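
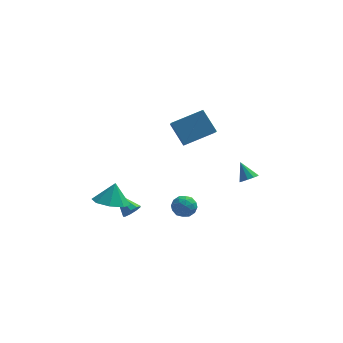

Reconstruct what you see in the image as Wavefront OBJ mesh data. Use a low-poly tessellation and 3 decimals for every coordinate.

v 0.194 -2.209 3.905
v 1.726 -1.713 4.508
v 0.15 -0.93 2.962
v 1.683 -0.434 3.565
v 0.837 -2.946 2.875
v 2.37 -2.45 3.478
v 0.794 -1.667 1.932
v 2.326 -1.171 2.535
v 0.195 -3.15 -1.375
v 0.588 -2.79 -0.965
v 1.072 -3.47 -1.935
v 1.465 -3.11 -1.525
v 1.154 -3.66 -1.295
v 0.611 -3.462 -0.949
v 1.049 -2.798 -1.951
v 0.506 -2.6 -1.605
v 1.116 -2.572 -1.321
v 1.18 -3.105 -0.915
v 0.48 -3.155 -1.985
v 0.544 -3.688 -1.579
v 0.314 -2.942 -1.121
v 1.346 -3.318 -1.779
v 1.163 -3.641 -1.644
v 1.394 -3.429 -1.403
v 0.328 -3.337 -1.111
v 0.559 -3.126 -0.87
v 0.892 -3.637 -1.064
v 1.101 -3.134 -2.03
v 1.332 -2.923 -1.789
v 0.266 -2.831 -1.497
v 0.497 -2.619 -1.256
v 0.768 -2.623 -1.836
v 0.855 -2.602 -1.089
v 1.371 -2.79 -1.418
v 1.126 -2.607 -1.669
v 0.808 -2.491 -1.465
v 0.894 -2.915 -0.85
v 1.409 -3.103 -1.179
v 1.226 -3.427 -1.044
v 0.907 -3.311 -0.841
v 1.204 -2.787 -1.06
v 0.251 -3.157 -1.721
v 0.766 -3.345 -2.05
v 0.753 -2.949 -2.059
v 0.434 -2.833 -1.856
v 0.289 -3.47 -1.482
v 0.805 -3.658 -1.811
v 0.852 -3.769 -1.435
v 0.534 -3.653 -1.231
v 0.456 -3.473 -1.84
v -1.687 -2.876 -2.02
v -1.28 -2.763 -1.699
v -2.533 -2.044 -1.24
v -1.295 -2.523 -1.971
v -1.493 -2.449 -2.265
v -1.782 -2.575 -2.445
v -2.026 -2.841 -2.425
v -2.112 -3.125 -2.216
v -1.999 -3.292 -1.915
v -1.74 -3.264 -1.663
v -1.456 -3.056 -1.577
v 3.993 -1.772 -0.418
v 4.334 -1.402 -0.496
v 3.567 -1.208 0.398
v 4.081 -1.339 -0.672
v 3.793 -1.442 -0.751
v 3.582 -1.671 -0.703
v 3.528 -1.939 -0.546
v 3.651 -2.143 -0.34
v 3.905 -2.206 -0.164
v 4.193 -2.103 -0.085
v 4.404 -1.874 -0.134
v 4.458 -1.606 -0.291
v -2.657 -3.875 -0.582
v -1.735 -3.98 -0.728
v -2.443 -3.465 0.482
v -1.974 -3.332 -0.93
v -2.613 -3.003 -0.928
v -3.279 -3.184 -0.723
v -3.58 -3.771 -0.436
v -3.341 -4.419 -0.234
v -2.702 -4.748 -0.236
v -2.036 -4.567 -0.44
f 2 4 1
f 5 2 1
f 1 4 3
f 3 5 1
f 2 8 4
f 6 2 5
f 6 8 2
f 4 8 3
f 7 5 3
f 3 8 7
f 7 6 5
f 8 6 7
f 9 46 25
f 46 20 49
f 25 49 14
f 46 49 25
f 9 25 21
f 25 14 26
f 21 26 10
f 25 26 21
f 9 21 30
f 21 10 31
f 30 31 16
f 21 31 30
f 9 30 42
f 30 16 45
f 42 45 19
f 30 45 42
f 9 42 46
f 42 19 50
f 46 50 20
f 42 50 46
f 10 26 37
f 26 14 40
f 37 40 18
f 26 40 37
f 14 49 27
f 49 20 48
f 27 48 13
f 49 48 27
f 20 50 47
f 50 19 43
f 47 43 11
f 50 43 47
f 19 45 44
f 45 16 32
f 44 32 15
f 45 32 44
f 16 31 36
f 31 10 33
f 36 33 17
f 31 33 36
f 12 38 24
f 38 18 39
f 24 39 13
f 38 39 24
f 12 24 22
f 24 13 23
f 22 23 11
f 24 23 22
f 12 22 29
f 22 11 28
f 29 28 15
f 22 28 29
f 12 29 34
f 29 15 35
f 34 35 17
f 29 35 34
f 12 34 38
f 34 17 41
f 38 41 18
f 34 41 38
f 13 39 27
f 39 18 40
f 27 40 14
f 39 40 27
f 11 23 47
f 23 13 48
f 47 48 20
f 23 48 47
f 15 28 44
f 28 11 43
f 44 43 19
f 28 43 44
f 17 35 36
f 35 15 32
f 36 32 16
f 35 32 36
f 18 41 37
f 41 17 33
f 37 33 10
f 41 33 37
f 52 51 54
f 52 54 53
f 54 51 55
f 54 55 53
f 55 51 56
f 55 56 53
f 56 51 57
f 56 57 53
f 57 51 58
f 57 58 53
f 58 51 59
f 58 59 53
f 59 51 60
f 59 60 53
f 60 51 61
f 60 61 53
f 61 51 52
f 61 52 53
f 63 62 65
f 63 65 64
f 65 62 66
f 65 66 64
f 66 62 67
f 66 67 64
f 67 62 68
f 67 68 64
f 68 62 69
f 68 69 64
f 69 62 70
f 69 70 64
f 70 62 71
f 70 71 64
f 71 62 72
f 71 72 64
f 72 62 73
f 72 73 64
f 73 62 63
f 73 63 64
f 75 74 77
f 75 77 76
f 77 74 78
f 77 78 76
f 78 74 79
f 78 79 76
f 79 74 80
f 79 80 76
f 80 74 81
f 80 81 76
f 81 74 82
f 81 82 76
f 82 74 83
f 82 83 76
f 83 74 75
f 83 75 76



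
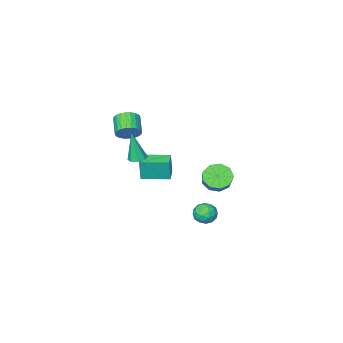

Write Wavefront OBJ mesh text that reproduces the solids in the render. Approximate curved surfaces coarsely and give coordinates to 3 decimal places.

v 1.208 3.562 -0.997
v 1.872 3.734 -1.548
v 2.356 4.471 -0.734
v 1.692 4.298 -0.183
v 1.424 4.126 -1.636
v 1.908 4.863 -0.822
v 0.875 4.255 -1.425
v 1.359 4.991 -0.611
v 0.481 4.058 -1.014
v 0.966 4.795 -0.2
v 0.428 3.63 -0.595
v 0.913 4.366 0.22
v 0.739 3.17 -0.363
v 1.224 3.906 0.451
v 1.27 2.893 -0.429
v 1.755 3.629 0.385
v 1.771 2.929 -0.76
v 2.256 3.665 0.054
v 2.009 3.261 -1.202
v 2.494 3.998 -0.388
v -0.38 -3.097 -4.321
v -0.283 -3.094 -2.865
v 0.295 -2.307 -4.368
v 0.392 -2.304 -2.911
v 0.968 -4.256 -4.409
v 1.065 -4.253 -2.952
v 1.643 -3.466 -4.455
v 1.74 -3.463 -2.999
v 3.075 -1.604 -1.209
v 3.645 -1.453 -1.23
v 3.245 -1.976 0.789
v 3.376 -1.101 -1.141
v 2.93 -1.044 -1.093
v 2.57 -1.315 -1.112
v 2.505 -1.755 -1.189
v 2.773 -2.107 -1.277
v 3.219 -2.164 -1.326
v 3.58 -1.893 -1.306
v 2.694 -3.122 0.014
v 2.992 -2.844 0.691
v 2.445 -3.84 1.342
v 2.146 -4.118 0.666
v 2.72 -2.7 0.682
v 2.172 -3.696 1.333
v 2.443 -2.62 0.571
v 1.896 -3.616 1.222
v 2.205 -2.617 0.375
v 1.657 -3.613 1.027
v 2.041 -2.691 0.125
v 1.493 -3.687 0.776
v 1.977 -2.83 -0.143
v 1.429 -3.826 0.509
v 2.021 -3.014 -0.386
v 1.474 -4.01 0.265
v 2.168 -3.214 -0.568
v 1.621 -4.21 0.083
v 2.395 -3.4 -0.662
v 1.848 -4.396 -0.011
v 2.668 -3.544 -0.653
v 2.12 -4.54 -0.002
v 2.944 -3.624 -0.542
v 2.397 -4.62 0.109
v 3.183 -3.627 -0.347
v 2.635 -4.623 0.305
v 3.347 -3.553 -0.096
v 2.799 -4.549 0.555
v 3.411 -3.414 0.171
v 2.863 -4.41 0.823
v 3.366 -3.23 0.415
v 2.819 -4.226 1.066
v 3.219 -3.03 0.597
v 2.672 -4.026 1.248
v 2.147 4.457 -3.708
v 2.547 4.637 -3.092
v 2.053 3.303 -3.308
v 2.453 3.483 -2.692
v 1.753 3.758 -2.782
v 1.812 4.471 -3.029
v 2.788 3.469 -3.371
v 2.847 4.182 -3.618
v 2.944 4.027 -2.883
v 2.304 4.205 -2.52
v 2.296 3.735 -3.88
v 1.656 3.913 -3.517
v 2.355 4.648 -3.435
v 2.245 3.292 -2.965
v 1.833 3.453 -3.018
v 2.069 3.559 -2.656
v 1.923 4.55 -3.398
v 2.158 4.657 -3.036
v 1.692 4.14 -2.854
v 2.442 3.283 -3.364
v 2.677 3.39 -3.002
v 2.531 4.381 -3.744
v 2.767 4.487 -3.382
v 2.908 3.8 -3.546
v 2.824 4.396 -2.95
v 2.769 3.718 -2.715
v 2.966 3.709 -3.114
v 3 4.128 -3.259
v 2.448 4.501 -2.737
v 2.393 3.822 -2.501
v 1.981 3.984 -2.554
v 2.016 4.403 -2.7
v 2.681 4.142 -2.614
v 2.207 4.118 -3.899
v 2.152 3.439 -3.663
v 2.584 3.537 -3.7
v 2.619 3.956 -3.846
v 1.831 4.222 -3.685
v 1.776 3.544 -3.45
v 1.6 3.812 -3.141
v 1.634 4.231 -3.286
v 1.919 3.798 -3.786
f 2 1 5
f 2 5 3
f 3 5 6
f 3 6 4
f 5 1 7
f 5 7 6
f 6 7 8
f 6 8 4
f 7 1 9
f 7 9 8
f 8 9 10
f 8 10 4
f 9 1 11
f 9 11 10
f 10 11 12
f 10 12 4
f 11 1 13
f 11 13 12
f 12 13 14
f 12 14 4
f 13 1 15
f 13 15 14
f 14 15 16
f 14 16 4
f 15 1 17
f 15 17 16
f 16 17 18
f 16 18 4
f 17 1 19
f 17 19 18
f 18 19 20
f 18 20 4
f 19 1 2
f 19 2 20
f 20 2 3
f 20 3 4
f 22 24 21
f 25 22 21
f 21 24 23
f 23 25 21
f 22 28 24
f 26 22 25
f 26 28 22
f 24 28 23
f 27 25 23
f 23 28 27
f 27 26 25
f 28 26 27
f 30 29 32
f 30 32 31
f 32 29 33
f 32 33 31
f 33 29 34
f 33 34 31
f 34 29 35
f 34 35 31
f 35 29 36
f 35 36 31
f 36 29 37
f 36 37 31
f 37 29 38
f 37 38 31
f 38 29 30
f 38 30 31
f 40 39 43
f 40 43 41
f 41 43 44
f 41 44 42
f 43 39 45
f 43 45 44
f 44 45 46
f 44 46 42
f 45 39 47
f 45 47 46
f 46 47 48
f 46 48 42
f 47 39 49
f 47 49 48
f 48 49 50
f 48 50 42
f 49 39 51
f 49 51 50
f 50 51 52
f 50 52 42
f 51 39 53
f 51 53 52
f 52 53 54
f 52 54 42
f 53 39 55
f 53 55 54
f 54 55 56
f 54 56 42
f 55 39 57
f 55 57 56
f 56 57 58
f 56 58 42
f 57 39 59
f 57 59 58
f 58 59 60
f 58 60 42
f 59 39 61
f 59 61 60
f 60 61 62
f 60 62 42
f 61 39 63
f 61 63 62
f 62 63 64
f 62 64 42
f 63 39 65
f 63 65 64
f 64 65 66
f 64 66 42
f 65 39 67
f 65 67 66
f 66 67 68
f 66 68 42
f 67 39 69
f 67 69 68
f 68 69 70
f 68 70 42
f 69 39 71
f 69 71 70
f 70 71 72
f 70 72 42
f 71 39 40
f 71 40 72
f 72 40 41
f 72 41 42
f 73 110 89
f 110 84 113
f 89 113 78
f 110 113 89
f 73 89 85
f 89 78 90
f 85 90 74
f 89 90 85
f 73 85 94
f 85 74 95
f 94 95 80
f 85 95 94
f 73 94 106
f 94 80 109
f 106 109 83
f 94 109 106
f 73 106 110
f 106 83 114
f 110 114 84
f 106 114 110
f 74 90 101
f 90 78 104
f 101 104 82
f 90 104 101
f 78 113 91
f 113 84 112
f 91 112 77
f 113 112 91
f 84 114 111
f 114 83 107
f 111 107 75
f 114 107 111
f 83 109 108
f 109 80 96
f 108 96 79
f 109 96 108
f 80 95 100
f 95 74 97
f 100 97 81
f 95 97 100
f 76 102 88
f 102 82 103
f 88 103 77
f 102 103 88
f 76 88 86
f 88 77 87
f 86 87 75
f 88 87 86
f 76 86 93
f 86 75 92
f 93 92 79
f 86 92 93
f 76 93 98
f 93 79 99
f 98 99 81
f 93 99 98
f 76 98 102
f 98 81 105
f 102 105 82
f 98 105 102
f 77 103 91
f 103 82 104
f 91 104 78
f 103 104 91
f 75 87 111
f 87 77 112
f 111 112 84
f 87 112 111
f 79 92 108
f 92 75 107
f 108 107 83
f 92 107 108
f 81 99 100
f 99 79 96
f 100 96 80
f 99 96 100
f 82 105 101
f 105 81 97
f 101 97 74
f 105 97 101



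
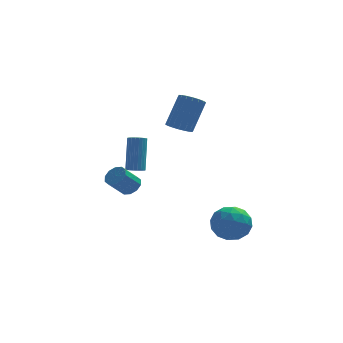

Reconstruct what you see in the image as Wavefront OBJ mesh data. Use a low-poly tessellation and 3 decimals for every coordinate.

v -0.312 0.812 1.63
v 0.397 0.829 1.306
v 1.161 1.785 3.025
v 0.452 1.768 3.35
v 0.257 1.129 1.201
v 1.021 2.085 2.921
v 0.005 1.367 1.182
v 0.768 2.322 2.901
v -0.311 1.494 1.251
v 0.453 2.449 2.97
v -0.626 1.486 1.396
v 0.137 2.442 3.115
v -0.88 1.345 1.586
v -0.116 2.301 3.306
v -1.021 1.099 1.786
v -0.257 2.054 3.505
v -1.021 0.795 1.955
v -0.257 1.751 3.674
v -0.881 0.495 2.059
v -0.117 1.451 3.779
v -0.628 0.258 2.079
v 0.135 1.213 3.798
v -0.313 0.131 2.01
v 0.451 1.086 3.729
v 0.003 0.138 1.865
v 0.766 1.094 3.584
v 0.256 0.279 1.674
v 1.02 1.235 3.394
v 0.397 0.526 1.475
v 1.161 1.481 3.194
v -3.022 -2.056 -1.219
v -2.672 -1.707 -0.753
v -3.467 -2.215 0.226
v -3.818 -2.564 -0.241
v -2.989 -1.465 -0.885
v -3.784 -1.973 0.094
v -3.319 -1.448 -1.145
v -4.114 -1.957 -0.166
v -3.535 -1.664 -1.433
v -4.331 -2.173 -0.454
v -3.556 -2.029 -1.64
v -4.352 -2.538 -0.661
v -3.373 -2.405 -1.686
v -4.168 -2.913 -0.707
v -3.056 -2.647 -1.554
v -3.851 -3.155 -0.575
v -2.726 -2.663 -1.294
v -3.521 -3.172 -0.315
v -2.509 -2.447 -1.006
v -3.305 -2.956 -0.027
v -2.488 -2.082 -0.799
v -3.284 -2.591 0.18
v 2.412 -2.073 -2.956
v 2.998 -1.981 -3.973
v 1.282 -3.399 -3.727
v 1.868 -3.307 -4.744
v 2.394 -3.78 -3.803
v 3.092 -2.96 -3.326
v 1.188 -2.42 -4.374
v 1.886 -1.6 -3.897
v 2.241 -2.195 -4.849
v 2.987 -3.035 -4.497
v 1.293 -2.345 -3.203
v 2.039 -3.185 -2.851
v 2.804 -1.911 -3.396
v 1.476 -3.469 -4.304
v 1.785 -3.748 -3.75
v 2.129 -3.693 -4.348
v 2.86 -2.486 -3.016
v 3.204 -2.432 -3.614
v 2.849 -3.489 -3.515
v 1.076 -2.948 -4.086
v 1.42 -2.894 -4.684
v 2.151 -1.687 -3.352
v 2.495 -1.632 -3.95
v 1.431 -1.891 -4.185
v 2.704 -1.982 -4.51
v 2.039 -2.761 -4.963
v 1.64 -2.24 -4.745
v 2.05 -1.758 -4.465
v 3.142 -2.476 -4.302
v 2.478 -3.255 -4.756
v 2.787 -3.534 -4.203
v 3.197 -3.052 -3.922
v 2.697 -2.602 -4.818
v 1.802 -2.125 -2.944
v 1.138 -2.904 -3.398
v 1.083 -2.328 -3.778
v 1.493 -1.846 -3.497
v 2.241 -2.619 -2.737
v 1.576 -3.398 -3.19
v 2.23 -3.622 -3.235
v 2.64 -3.14 -2.955
v 1.583 -2.778 -2.882
v -2.699 -0.631 -0.751
v -2.184 -0.754 -0.727
v -2.026 0.268 1.135
v -2.541 0.391 1.111
v -2.177 -0.573 -0.827
v -2.02 0.449 1.035
v -2.251 -0.401 -0.915
v -2.093 0.621 0.947
v -2.392 -0.264 -0.979
v -2.234 0.758 0.884
v -2.58 -0.182 -1.007
v -2.423 0.839 0.855
v -2.786 -0.17 -0.997
v -2.629 0.852 0.865
v -2.979 -0.227 -0.949
v -2.822 0.795 0.913
v -3.129 -0.346 -0.871
v -2.972 0.676 0.991
v -3.214 -0.508 -0.775
v -3.056 0.514 1.087
v -3.22 -0.689 -0.675
v -3.063 0.333 1.187
v -3.147 -0.861 -0.587
v -2.989 0.161 1.275
v -3.006 -0.998 -0.524
v -2.848 0.024 1.339
v -2.817 -1.079 -0.495
v -2.66 -0.058 1.367
v -2.611 -1.092 -0.505
v -2.454 -0.07 1.357
v -2.418 -1.035 -0.553
v -2.261 -0.013 1.309
v -2.268 -0.916 -0.631
v -2.111 0.106 1.231
f 2 1 5
f 2 5 3
f 3 5 6
f 3 6 4
f 5 1 7
f 5 7 6
f 6 7 8
f 6 8 4
f 7 1 9
f 7 9 8
f 8 9 10
f 8 10 4
f 9 1 11
f 9 11 10
f 10 11 12
f 10 12 4
f 11 1 13
f 11 13 12
f 12 13 14
f 12 14 4
f 13 1 15
f 13 15 14
f 14 15 16
f 14 16 4
f 15 1 17
f 15 17 16
f 16 17 18
f 16 18 4
f 17 1 19
f 17 19 18
f 18 19 20
f 18 20 4
f 19 1 21
f 19 21 20
f 20 21 22
f 20 22 4
f 21 1 23
f 21 23 22
f 22 23 24
f 22 24 4
f 23 1 25
f 23 25 24
f 24 25 26
f 24 26 4
f 25 1 27
f 25 27 26
f 26 27 28
f 26 28 4
f 27 1 29
f 27 29 28
f 28 29 30
f 28 30 4
f 29 1 2
f 29 2 30
f 30 2 3
f 30 3 4
f 32 31 35
f 32 35 33
f 33 35 36
f 33 36 34
f 35 31 37
f 35 37 36
f 36 37 38
f 36 38 34
f 37 31 39
f 37 39 38
f 38 39 40
f 38 40 34
f 39 31 41
f 39 41 40
f 40 41 42
f 40 42 34
f 41 31 43
f 41 43 42
f 42 43 44
f 42 44 34
f 43 31 45
f 43 45 44
f 44 45 46
f 44 46 34
f 45 31 47
f 45 47 46
f 46 47 48
f 46 48 34
f 47 31 49
f 47 49 48
f 48 49 50
f 48 50 34
f 49 31 51
f 49 51 50
f 50 51 52
f 50 52 34
f 51 31 32
f 51 32 52
f 52 32 33
f 52 33 34
f 53 90 69
f 90 64 93
f 69 93 58
f 90 93 69
f 53 69 65
f 69 58 70
f 65 70 54
f 69 70 65
f 53 65 74
f 65 54 75
f 74 75 60
f 65 75 74
f 53 74 86
f 74 60 89
f 86 89 63
f 74 89 86
f 53 86 90
f 86 63 94
f 90 94 64
f 86 94 90
f 54 70 81
f 70 58 84
f 81 84 62
f 70 84 81
f 58 93 71
f 93 64 92
f 71 92 57
f 93 92 71
f 64 94 91
f 94 63 87
f 91 87 55
f 94 87 91
f 63 89 88
f 89 60 76
f 88 76 59
f 89 76 88
f 60 75 80
f 75 54 77
f 80 77 61
f 75 77 80
f 56 82 68
f 82 62 83
f 68 83 57
f 82 83 68
f 56 68 66
f 68 57 67
f 66 67 55
f 68 67 66
f 56 66 73
f 66 55 72
f 73 72 59
f 66 72 73
f 56 73 78
f 73 59 79
f 78 79 61
f 73 79 78
f 56 78 82
f 78 61 85
f 82 85 62
f 78 85 82
f 57 83 71
f 83 62 84
f 71 84 58
f 83 84 71
f 55 67 91
f 67 57 92
f 91 92 64
f 67 92 91
f 59 72 88
f 72 55 87
f 88 87 63
f 72 87 88
f 61 79 80
f 79 59 76
f 80 76 60
f 79 76 80
f 62 85 81
f 85 61 77
f 81 77 54
f 85 77 81
f 96 95 99
f 96 99 97
f 97 99 100
f 97 100 98
f 99 95 101
f 99 101 100
f 100 101 102
f 100 102 98
f 101 95 103
f 101 103 102
f 102 103 104
f 102 104 98
f 103 95 105
f 103 105 104
f 104 105 106
f 104 106 98
f 105 95 107
f 105 107 106
f 106 107 108
f 106 108 98
f 107 95 109
f 107 109 108
f 108 109 110
f 108 110 98
f 109 95 111
f 109 111 110
f 110 111 112
f 110 112 98
f 111 95 113
f 111 113 112
f 112 113 114
f 112 114 98
f 113 95 115
f 113 115 114
f 114 115 116
f 114 116 98
f 115 95 117
f 115 117 116
f 116 117 118
f 116 118 98
f 117 95 119
f 117 119 118
f 118 119 120
f 118 120 98
f 119 95 121
f 119 121 120
f 120 121 122
f 120 122 98
f 121 95 123
f 121 123 122
f 122 123 124
f 122 124 98
f 123 95 125
f 123 125 124
f 124 125 126
f 124 126 98
f 125 95 127
f 125 127 126
f 126 127 128
f 126 128 98
f 127 95 96
f 127 96 128
f 128 96 97
f 128 97 98



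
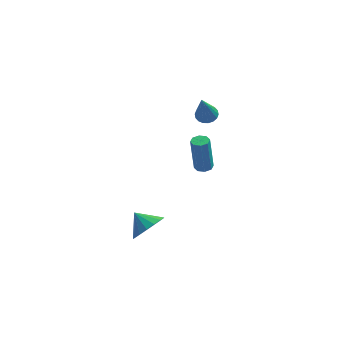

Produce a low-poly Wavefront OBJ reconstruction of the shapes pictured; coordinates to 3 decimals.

v 3.835 1.95 2.82
v 4.395 2.136 2.976
v 3.585 1.19 4.62
v 4.239 2.348 3.044
v 4.004 2.481 3.068
v 3.735 2.509 3.042
v 3.486 2.426 2.972
v 3.306 2.249 2.873
v 3.231 2.013 2.762
v 3.275 1.764 2.664
v 3.431 1.552 2.596
v 3.666 1.419 2.572
v 3.935 1.391 2.598
v 4.184 1.473 2.667
v 4.364 1.651 2.767
v 4.439 1.887 2.877
v 1.045 -1.975 -2.996
v 1.61 -1.138 -3.138
v 0.275 -1.345 -2.344
v 1.297 -1.132 -3.512
v 0.927 -1.32 -3.769
v 0.583 -1.657 -3.848
v 0.345 -2.068 -3.733
v 0.268 -2.457 -3.448
v 0.369 -2.736 -3.06
v 0.624 -2.84 -2.658
v 0.976 -2.747 -2.333
v 1.344 -2.476 -2.16
v 1.643 -2.091 -2.178
v 1.806 -1.679 -2.384
v 1.794 -1.335 -2.73
v 3.723 1.637 -1.222
v 4.035 2.04 -1.22
v 3.829 2.187 0.805
v 3.517 1.783 0.802
v 3.66 2.141 -1.265
v 3.454 2.287 0.759
v 3.323 1.947 -1.285
v 3.117 2.093 0.739
v 3.219 1.57 -1.269
v 3.014 1.717 0.756
v 3.411 1.233 -1.225
v 3.205 1.38 0.8
v 3.786 1.133 -1.179
v 3.58 1.279 0.845
v 4.123 1.327 -1.159
v 3.917 1.473 0.865
v 4.226 1.703 -1.176
v 4.021 1.85 0.849
f 2 1 4
f 2 4 3
f 4 1 5
f 4 5 3
f 5 1 6
f 5 6 3
f 6 1 7
f 6 7 3
f 7 1 8
f 7 8 3
f 8 1 9
f 8 9 3
f 9 1 10
f 9 10 3
f 10 1 11
f 10 11 3
f 11 1 12
f 11 12 3
f 12 1 13
f 12 13 3
f 13 1 14
f 13 14 3
f 14 1 15
f 14 15 3
f 15 1 16
f 15 16 3
f 16 1 2
f 16 2 3
f 18 17 20
f 18 20 19
f 20 17 21
f 20 21 19
f 21 17 22
f 21 22 19
f 22 17 23
f 22 23 19
f 23 17 24
f 23 24 19
f 24 17 25
f 24 25 19
f 25 17 26
f 25 26 19
f 26 17 27
f 26 27 19
f 27 17 28
f 27 28 19
f 28 17 29
f 28 29 19
f 29 17 30
f 29 30 19
f 30 17 31
f 30 31 19
f 31 17 18
f 31 18 19
f 33 32 36
f 33 36 34
f 34 36 37
f 34 37 35
f 36 32 38
f 36 38 37
f 37 38 39
f 37 39 35
f 38 32 40
f 38 40 39
f 39 40 41
f 39 41 35
f 40 32 42
f 40 42 41
f 41 42 43
f 41 43 35
f 42 32 44
f 42 44 43
f 43 44 45
f 43 45 35
f 44 32 46
f 44 46 45
f 45 46 47
f 45 47 35
f 46 32 48
f 46 48 47
f 47 48 49
f 47 49 35
f 48 32 33
f 48 33 49
f 49 33 34
f 49 34 35



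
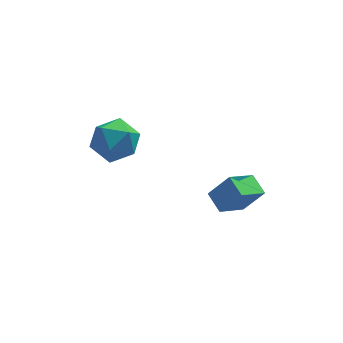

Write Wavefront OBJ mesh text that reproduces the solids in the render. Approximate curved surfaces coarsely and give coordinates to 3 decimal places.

v 1.305 -3.027 -2.89
v 1.006 -2.248 -2.58
v 2.257 -2.404 -3.539
v 1.958 -1.625 -3.228
v 2.042 -3.135 -1.912
v 1.743 -2.356 -1.601
v 2.994 -2.512 -2.56
v 2.695 -1.733 -2.25
v -2.608 0.607 -0.963
v -1.74 0.751 -1.436
v -2.28 -0.971 -0.844
v -1.412 -0.827 -1.317
v -1.544 -0.468 -0.394
v -1.747 0.507 -0.468
v -2.273 -0.727 -1.812
v -2.476 0.248 -1.886
v -1.533 -0.073 -1.961
v -1.082 0.087 -1.084
v -2.938 -0.307 -1.196
v -2.487 -0.147 -0.319
f 2 4 1
f 5 2 1
f 1 4 3
f 3 5 1
f 2 8 4
f 6 2 5
f 6 8 2
f 4 8 3
f 7 5 3
f 3 8 7
f 7 6 5
f 8 6 7
f 9 20 14
f 9 14 10
f 9 10 16
f 9 16 19
f 9 19 20
f 10 14 18
f 14 20 13
f 20 19 11
f 19 16 15
f 16 10 17
f 12 18 13
f 12 13 11
f 12 11 15
f 12 15 17
f 12 17 18
f 13 18 14
f 11 13 20
f 15 11 19
f 17 15 16
f 18 17 10



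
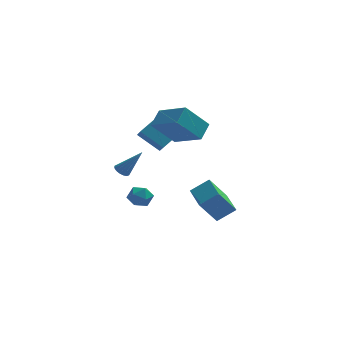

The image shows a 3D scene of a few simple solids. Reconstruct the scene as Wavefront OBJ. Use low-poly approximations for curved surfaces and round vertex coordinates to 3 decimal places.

v 1.416 0.932 4.703
v 1.878 1.871 5.388
v 0.002 2.231 3.876
v 0.464 3.169 4.561
v 2.716 1.391 3.199
v 3.178 2.329 3.884
v 1.302 2.689 2.372
v 1.764 3.628 3.057
v 0.49 3.465 1.302
v 0.67 2.69 1.925
v -0.751 3.986 2.307
v -0.572 3.211 2.93
v 1.212 4.089 1.87
v 1.391 3.314 2.493
v -0.03 4.61 2.875
v 0.15 3.835 3.498
v -1.326 -0.114 -0.466
v -0.885 0.524 -0.529
v -0.295 -0.804 -0.251
v 0.146 -0.166 -0.314
v -0.332 -0.251 0.295
v -0.968 0.176 0.162
v -0.212 -0.456 -0.942
v -0.848 -0.029 -1.075
v -0.196 0.313 -0.823
v -0.27 0.439 -0.059
v -0.91 -0.719 -0.721
v -0.984 -0.593 0.043
v 2.633 1.989 -2.235
v 3.713 2.181 -1.465
v 2.178 3.739 -2.032
v 3.257 3.931 -1.261
v 3.643 2.429 -3.759
v 4.722 2.621 -2.988
v 3.187 4.179 -3.555
v 4.267 4.371 -2.785
v -1.589 1.834 0.595
v -1.197 1.719 0.289
v -0.471 1.666 2.085
v -1.19 1.981 0.313
v -1.289 2.205 0.412
v -1.469 2.329 0.561
v -1.681 2.32 0.719
v -1.867 2.181 0.843
v -1.98 1.949 0.901
v -1.987 1.687 0.877
v -1.888 1.463 0.777
v -1.708 1.339 0.629
v -1.496 1.348 0.471
v -1.31 1.487 0.347
f 2 4 1
f 5 2 1
f 1 4 3
f 3 5 1
f 2 8 4
f 6 2 5
f 6 8 2
f 4 8 3
f 7 5 3
f 3 8 7
f 7 6 5
f 8 6 7
f 10 12 9
f 13 10 9
f 9 12 11
f 11 13 9
f 10 16 12
f 14 10 13
f 14 16 10
f 12 16 11
f 15 13 11
f 11 16 15
f 15 14 13
f 16 14 15
f 17 28 22
f 17 22 18
f 17 18 24
f 17 24 27
f 17 27 28
f 18 22 26
f 22 28 21
f 28 27 19
f 27 24 23
f 24 18 25
f 20 26 21
f 20 21 19
f 20 19 23
f 20 23 25
f 20 25 26
f 21 26 22
f 19 21 28
f 23 19 27
f 25 23 24
f 26 25 18
f 30 32 29
f 33 30 29
f 29 32 31
f 31 33 29
f 30 36 32
f 34 30 33
f 34 36 30
f 32 36 31
f 35 33 31
f 31 36 35
f 35 34 33
f 36 34 35
f 38 37 40
f 38 40 39
f 40 37 41
f 40 41 39
f 41 37 42
f 41 42 39
f 42 37 43
f 42 43 39
f 43 37 44
f 43 44 39
f 44 37 45
f 44 45 39
f 45 37 46
f 45 46 39
f 46 37 47
f 46 47 39
f 47 37 48
f 47 48 39
f 48 37 49
f 48 49 39
f 49 37 50
f 49 50 39
f 50 37 38
f 50 38 39



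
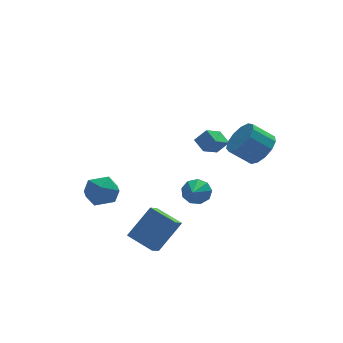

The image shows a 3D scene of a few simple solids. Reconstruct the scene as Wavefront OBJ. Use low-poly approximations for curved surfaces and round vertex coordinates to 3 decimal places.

v 2.432 -2.737 2.607
v 3 -2.152 3.134
v 1.995 -1.939 3.979
v 1.428 -2.523 3.453
v 2.754 -1.835 2.763
v 1.75 -1.622 3.608
v 2.407 -1.804 2.342
v 1.403 -1.591 3.187
v 2.067 -2.069 2.006
v 1.063 -1.856 2.851
v 1.844 -2.546 1.86
v 0.839 -2.333 2.706
v 1.807 -3.084 1.952
v 0.802 -2.87 2.797
v 1.968 -3.511 2.252
v 0.964 -3.298 3.097
v 2.277 -3.692 2.665
v 1.273 -3.479 3.51
v 2.635 -3.571 3.059
v 1.631 -3.357 3.905
v 2.929 -3.184 3.31
v 1.925 -2.971 4.156
v 3.065 -2.655 3.338
v 2.06 -2.442 4.184
v -4.747 3.041 -2.49
v -3.838 3.159 -2.936
v -4.142 1.801 -1.584
v -3.233 1.919 -2.03
v -3.584 2.634 -1.392
v -3.958 3.399 -1.953
v -4.022 1.561 -2.567
v -4.396 2.326 -3.128
v -3.389 2.244 -2.984
v -3.119 2.907 -2.258
v -4.861 2.053 -2.262
v -4.591 2.716 -1.536
v -2.949 -3.351 -2.96
v -1.758 -3.036 -1.461
v -3.863 -2.272 -2.46
v -2.673 -1.957 -0.961
v -2.467 -2.703 -3.479
v -1.277 -2.388 -1.98
v -3.382 -1.624 -2.979
v -2.191 -1.309 -1.48
v 1.997 3.073 -0.764
v 1.124 2.48 -0.214
v 1.742 3.831 -0.352
v 0.869 3.238 0.198
v 2.571 2.882 -0.058
v 1.698 2.289 0.492
v 2.316 3.64 0.354
v 1.443 3.047 0.904
v 0.325 0.819 -2.005
v 0.841 0.373 -2.339
v -0.165 -0.219 -1.375
v 1.029 0.556 -1.891
v 0.887 0.863 -1.495
v 0.483 1.149 -1.338
v 0.004 1.281 -1.493
v -0.324 1.197 -1.887
v -0.349 0.936 -2.337
v -0.058 0.621 -2.63
v 0.412 0.399 -2.632
f 2 1 5
f 2 5 3
f 3 5 6
f 3 6 4
f 5 1 7
f 5 7 6
f 6 7 8
f 6 8 4
f 7 1 9
f 7 9 8
f 8 9 10
f 8 10 4
f 9 1 11
f 9 11 10
f 10 11 12
f 10 12 4
f 11 1 13
f 11 13 12
f 12 13 14
f 12 14 4
f 13 1 15
f 13 15 14
f 14 15 16
f 14 16 4
f 15 1 17
f 15 17 16
f 16 17 18
f 16 18 4
f 17 1 19
f 17 19 18
f 18 19 20
f 18 20 4
f 19 1 21
f 19 21 20
f 20 21 22
f 20 22 4
f 21 1 23
f 21 23 22
f 22 23 24
f 22 24 4
f 23 1 2
f 23 2 24
f 24 2 3
f 24 3 4
f 25 36 30
f 25 30 26
f 25 26 32
f 25 32 35
f 25 35 36
f 26 30 34
f 30 36 29
f 36 35 27
f 35 32 31
f 32 26 33
f 28 34 29
f 28 29 27
f 28 27 31
f 28 31 33
f 28 33 34
f 29 34 30
f 27 29 36
f 31 27 35
f 33 31 32
f 34 33 26
f 38 40 37
f 41 38 37
f 37 40 39
f 39 41 37
f 38 44 40
f 42 38 41
f 42 44 38
f 40 44 39
f 43 41 39
f 39 44 43
f 43 42 41
f 44 42 43
f 46 48 45
f 49 46 45
f 45 48 47
f 47 49 45
f 46 52 48
f 50 46 49
f 50 52 46
f 48 52 47
f 51 49 47
f 47 52 51
f 51 50 49
f 52 50 51
f 54 53 56
f 54 56 55
f 56 53 57
f 56 57 55
f 57 53 58
f 57 58 55
f 58 53 59
f 58 59 55
f 59 53 60
f 59 60 55
f 60 53 61
f 60 61 55
f 61 53 62
f 61 62 55
f 62 53 63
f 62 63 55
f 63 53 54
f 63 54 55



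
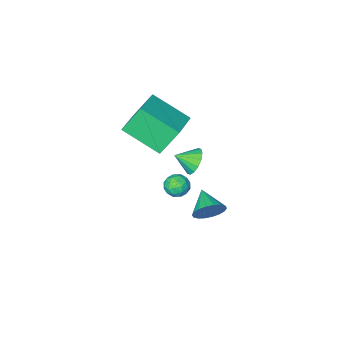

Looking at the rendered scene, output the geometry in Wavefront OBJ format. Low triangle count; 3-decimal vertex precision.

v -1.053 -0.221 1.65
v -0.577 0.202 1.255
v -0.267 -0.659 2.13
v -0.655 0.41 1.574
v -0.84 0.449 1.913
v -1.082 0.308 2.182
v -1.317 0.025 2.308
v -1.481 -0.323 2.258
v -1.53 -0.644 2.046
v -1.452 -0.852 1.727
v -1.266 -0.89 1.388
v -1.024 -0.75 1.119
v -0.79 -0.467 0.993
v -0.626 -0.119 1.043
v 0.811 1.485 1.422
v 1.17 1.154 1.837
v 0.05 0.786 1.523
v 0.409 0.455 1.938
v 0.175 1.029 2.104
v 0.645 1.46 2.041
v 0.575 0.48 1.319
v 1.045 0.911 1.256
v 1.024 0.532 1.773
v 0.777 0.872 2.258
v 0.443 1.068 1.102
v 0.196 1.408 1.587
v 1.057 1.381 1.621
v 0.163 0.559 1.739
v 0.025 0.897 1.837
v 0.236 0.702 2.081
v 0.749 1.561 1.741
v 0.96 1.366 1.985
v 0.375 1.293 2.141
v 0.26 0.574 1.375
v 0.471 0.379 1.619
v 0.984 1.238 1.279
v 1.195 1.043 1.523
v 0.845 0.647 1.219
v 1.183 0.821 1.827
v 0.736 0.41 1.887
v 0.833 0.424 1.523
v 1.109 0.678 1.486
v 1.037 1.02 2.112
v 0.59 0.609 2.172
v 0.453 0.947 2.269
v 0.729 1.2 2.232
v 0.952 0.655 2.075
v 0.63 1.331 1.188
v 0.183 0.92 1.248
v 0.491 0.74 1.128
v 0.767 0.993 1.091
v 0.484 1.53 1.473
v 0.037 1.119 1.533
v 0.111 1.262 1.874
v 0.387 1.516 1.837
v 0.268 1.285 1.285
v -1.86 -0.158 -2.454
v -1.487 -0.533 -3.094
v -2.2 -1.362 -1.946
v -1.215 -0.505 -2.845
v -1.071 -0.409 -2.519
v -1.083 -0.262 -2.18
v -1.249 -0.095 -1.896
v -1.536 0.059 -1.721
v -1.887 0.171 -1.692
v -2.233 0.217 -1.814
v -2.504 0.189 -2.063
v -2.649 0.092 -2.389
v -2.637 -0.054 -2.728
v -2.471 -0.221 -3.012
v -2.184 -0.376 -3.187
v -1.833 -0.487 -3.216
v -0.18 -4.053 2.514
v -1.005 -3.714 3.89
v -1.228 -2.465 1.493
v -2.053 -2.125 2.869
v 1.193 -2.815 3.031
v 0.368 -2.475 4.407
v 0.145 -1.226 2.01
v -0.68 -0.887 3.386
f 2 1 4
f 2 4 3
f 4 1 5
f 4 5 3
f 5 1 6
f 5 6 3
f 6 1 7
f 6 7 3
f 7 1 8
f 7 8 3
f 8 1 9
f 8 9 3
f 9 1 10
f 9 10 3
f 10 1 11
f 10 11 3
f 11 1 12
f 11 12 3
f 12 1 13
f 12 13 3
f 13 1 14
f 13 14 3
f 14 1 2
f 14 2 3
f 15 52 31
f 52 26 55
f 31 55 20
f 52 55 31
f 15 31 27
f 31 20 32
f 27 32 16
f 31 32 27
f 15 27 36
f 27 16 37
f 36 37 22
f 27 37 36
f 15 36 48
f 36 22 51
f 48 51 25
f 36 51 48
f 15 48 52
f 48 25 56
f 52 56 26
f 48 56 52
f 16 32 43
f 32 20 46
f 43 46 24
f 32 46 43
f 20 55 33
f 55 26 54
f 33 54 19
f 55 54 33
f 26 56 53
f 56 25 49
f 53 49 17
f 56 49 53
f 25 51 50
f 51 22 38
f 50 38 21
f 51 38 50
f 22 37 42
f 37 16 39
f 42 39 23
f 37 39 42
f 18 44 30
f 44 24 45
f 30 45 19
f 44 45 30
f 18 30 28
f 30 19 29
f 28 29 17
f 30 29 28
f 18 28 35
f 28 17 34
f 35 34 21
f 28 34 35
f 18 35 40
f 35 21 41
f 40 41 23
f 35 41 40
f 18 40 44
f 40 23 47
f 44 47 24
f 40 47 44
f 19 45 33
f 45 24 46
f 33 46 20
f 45 46 33
f 17 29 53
f 29 19 54
f 53 54 26
f 29 54 53
f 21 34 50
f 34 17 49
f 50 49 25
f 34 49 50
f 23 41 42
f 41 21 38
f 42 38 22
f 41 38 42
f 24 47 43
f 47 23 39
f 43 39 16
f 47 39 43
f 58 57 60
f 58 60 59
f 60 57 61
f 60 61 59
f 61 57 62
f 61 62 59
f 62 57 63
f 62 63 59
f 63 57 64
f 63 64 59
f 64 57 65
f 64 65 59
f 65 57 66
f 65 66 59
f 66 57 67
f 66 67 59
f 67 57 68
f 67 68 59
f 68 57 69
f 68 69 59
f 69 57 70
f 69 70 59
f 70 57 71
f 70 71 59
f 71 57 72
f 71 72 59
f 72 57 58
f 72 58 59
f 74 76 73
f 77 74 73
f 73 76 75
f 75 77 73
f 74 80 76
f 78 74 77
f 78 80 74
f 76 80 75
f 79 77 75
f 75 80 79
f 79 78 77
f 80 78 79



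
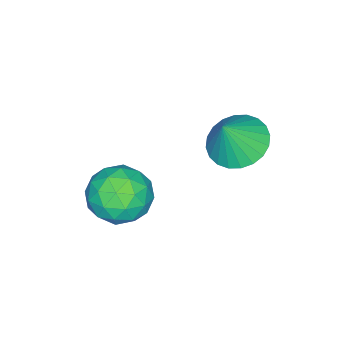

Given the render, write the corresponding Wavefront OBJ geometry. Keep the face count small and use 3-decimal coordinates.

v -0.191 -3.176 -0.481
v 0.752 -3.08 -0.166
v 0.248 -4.42 -1.414
v 1.191 -4.324 -1.099
v 0.484 -4.644 -0.47
v 0.213 -3.875 0.107
v 0.787 -3.625 -1.687
v 0.516 -2.856 -1.11
v 1.356 -3.357 -0.911
v 1.169 -3.987 -0.159
v -0.169 -3.513 -1.421
v -0.356 -4.143 -0.669
v 0.242 -3.019 -0.242
v 0.758 -4.481 -1.338
v 0.343 -4.67 -0.969
v 0.897 -4.613 -0.783
v -0.075 -3.486 -0.081
v 0.479 -3.429 0.104
v 0.322 -4.349 -0.075
v 0.521 -4.071 -1.684
v 1.075 -4.014 -1.499
v 0.103 -2.887 -0.797
v 0.657 -2.83 -0.611
v 0.678 -3.151 -1.505
v 1.151 -3.125 -0.494
v 1.41 -3.856 -1.043
v 1.172 -3.445 -1.388
v 1.012 -2.993 -1.049
v 1.041 -3.495 -0.052
v 1.3 -4.227 -0.601
v 0.884 -4.415 -0.231
v 0.725 -3.963 0.108
v 1.397 -3.658 -0.49
v -0.3 -3.273 -0.979
v -0.041 -4.005 -1.528
v 0.275 -3.537 -1.688
v 0.116 -3.085 -1.349
v -0.41 -3.644 -0.537
v -0.151 -4.375 -1.086
v -0.012 -4.507 -0.531
v -0.172 -4.055 -0.192
v -0.397 -3.842 -1.09
v -1.179 -1.071 1.644
v -0.539 -1.558 1.24
v -0.581 -1.209 2.756
v -0.408 -1.233 1.209
v -0.394 -0.884 1.245
v -0.5 -0.564 1.342
v -0.709 -0.32 1.484
v -0.99 -0.191 1.651
v -1.299 -0.196 1.817
v -1.591 -0.334 1.956
v -1.819 -0.585 2.048
v -1.95 -0.909 2.079
v -1.964 -1.258 2.043
v -1.858 -1.579 1.946
v -1.649 -1.822 1.804
v -1.368 -1.951 1.637
v -1.059 -1.946 1.471
v -0.767 -1.808 1.332
f 1 38 17
f 38 12 41
f 17 41 6
f 38 41 17
f 1 17 13
f 17 6 18
f 13 18 2
f 17 18 13
f 1 13 22
f 13 2 23
f 22 23 8
f 13 23 22
f 1 22 34
f 22 8 37
f 34 37 11
f 22 37 34
f 1 34 38
f 34 11 42
f 38 42 12
f 34 42 38
f 2 18 29
f 18 6 32
f 29 32 10
f 18 32 29
f 6 41 19
f 41 12 40
f 19 40 5
f 41 40 19
f 12 42 39
f 42 11 35
f 39 35 3
f 42 35 39
f 11 37 36
f 37 8 24
f 36 24 7
f 37 24 36
f 8 23 28
f 23 2 25
f 28 25 9
f 23 25 28
f 4 30 16
f 30 10 31
f 16 31 5
f 30 31 16
f 4 16 14
f 16 5 15
f 14 15 3
f 16 15 14
f 4 14 21
f 14 3 20
f 21 20 7
f 14 20 21
f 4 21 26
f 21 7 27
f 26 27 9
f 21 27 26
f 4 26 30
f 26 9 33
f 30 33 10
f 26 33 30
f 5 31 19
f 31 10 32
f 19 32 6
f 31 32 19
f 3 15 39
f 15 5 40
f 39 40 12
f 15 40 39
f 7 20 36
f 20 3 35
f 36 35 11
f 20 35 36
f 9 27 28
f 27 7 24
f 28 24 8
f 27 24 28
f 10 33 29
f 33 9 25
f 29 25 2
f 33 25 29
f 44 43 46
f 44 46 45
f 46 43 47
f 46 47 45
f 47 43 48
f 47 48 45
f 48 43 49
f 48 49 45
f 49 43 50
f 49 50 45
f 50 43 51
f 50 51 45
f 51 43 52
f 51 52 45
f 52 43 53
f 52 53 45
f 53 43 54
f 53 54 45
f 54 43 55
f 54 55 45
f 55 43 56
f 55 56 45
f 56 43 57
f 56 57 45
f 57 43 58
f 57 58 45
f 58 43 59
f 58 59 45
f 59 43 60
f 59 60 45
f 60 43 44
f 60 44 45



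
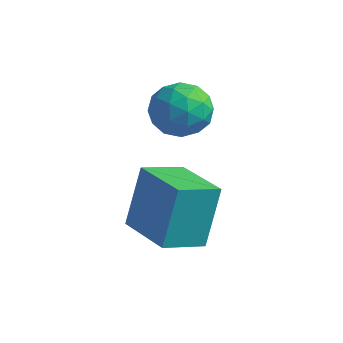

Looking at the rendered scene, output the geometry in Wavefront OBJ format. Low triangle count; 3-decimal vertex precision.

v -2.137 1.318 0.812
v -2.173 2.017 2.536
v -1.65 2.439 0.369
v -1.686 3.137 2.092
v -0.514 0.723 1.088
v -0.55 1.421 2.811
v -0.027 1.843 0.644
v -0.063 2.542 2.368
v -2.016 4.51 3.464
v -1.406 4.01 3.907
v -2.994 3.43 3.593
v -2.384 2.93 4.036
v -2.731 3.67 4.425
v -2.126 4.337 4.344
v -2.274 3.103 3.156
v -1.669 3.77 3.075
v -1.565 3.141 3.716
v -1.848 3.491 4.501
v -2.552 3.949 2.999
v -2.835 4.299 3.784
v -1.625 4.355 3.674
v -2.775 3.085 3.826
v -2.979 3.52 4.054
v -2.62 3.226 4.315
v -2.048 4.547 3.931
v -1.69 4.253 4.191
v -2.469 4.053 4.496
v -2.71 3.187 3.309
v -2.352 2.893 3.569
v -1.78 4.214 3.185
v -1.421 3.92 3.446
v -1.931 3.387 3.004
v -1.36 3.55 3.822
v -1.935 2.915 3.899
v -1.87 3.017 3.381
v -1.515 3.409 3.334
v -1.526 3.756 4.283
v -2.101 3.121 4.36
v -2.305 3.556 4.588
v -1.95 3.948 4.54
v -1.62 3.245 4.171
v -2.299 4.319 3.14
v -2.874 3.684 3.217
v -2.45 3.492 2.96
v -2.095 3.884 2.912
v -2.465 4.525 3.601
v -3.04 3.89 3.678
v -2.885 4.031 4.166
v -2.53 4.423 4.119
v -2.78 4.195 3.329
f 2 4 1
f 5 2 1
f 1 4 3
f 3 5 1
f 2 8 4
f 6 2 5
f 6 8 2
f 4 8 3
f 7 5 3
f 3 8 7
f 7 6 5
f 8 6 7
f 9 46 25
f 46 20 49
f 25 49 14
f 46 49 25
f 9 25 21
f 25 14 26
f 21 26 10
f 25 26 21
f 9 21 30
f 21 10 31
f 30 31 16
f 21 31 30
f 9 30 42
f 30 16 45
f 42 45 19
f 30 45 42
f 9 42 46
f 42 19 50
f 46 50 20
f 42 50 46
f 10 26 37
f 26 14 40
f 37 40 18
f 26 40 37
f 14 49 27
f 49 20 48
f 27 48 13
f 49 48 27
f 20 50 47
f 50 19 43
f 47 43 11
f 50 43 47
f 19 45 44
f 45 16 32
f 44 32 15
f 45 32 44
f 16 31 36
f 31 10 33
f 36 33 17
f 31 33 36
f 12 38 24
f 38 18 39
f 24 39 13
f 38 39 24
f 12 24 22
f 24 13 23
f 22 23 11
f 24 23 22
f 12 22 29
f 22 11 28
f 29 28 15
f 22 28 29
f 12 29 34
f 29 15 35
f 34 35 17
f 29 35 34
f 12 34 38
f 34 17 41
f 38 41 18
f 34 41 38
f 13 39 27
f 39 18 40
f 27 40 14
f 39 40 27
f 11 23 47
f 23 13 48
f 47 48 20
f 23 48 47
f 15 28 44
f 28 11 43
f 44 43 19
f 28 43 44
f 17 35 36
f 35 15 32
f 36 32 16
f 35 32 36
f 18 41 37
f 41 17 33
f 37 33 10
f 41 33 37



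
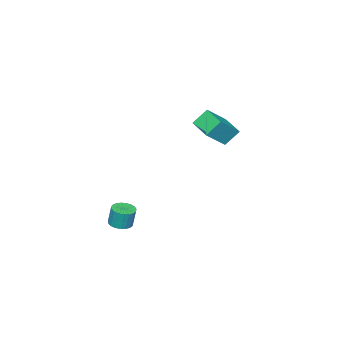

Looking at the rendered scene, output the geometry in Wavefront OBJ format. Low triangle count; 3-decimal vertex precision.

v 2.543 -1.75 -0.596
v 3.158 -1.83 -0.565
v 3.131 -1.63 0.506
v 2.517 -1.55 0.476
v 3.139 -1.577 -0.613
v 3.112 -1.377 0.458
v 3.017 -1.354 -0.658
v 2.99 -1.154 0.413
v 2.813 -1.2 -0.692
v 2.786 -1 0.379
v 2.563 -1.141 -0.709
v 2.536 -0.941 0.362
v 2.309 -1.187 -0.707
v 2.282 -0.987 0.364
v 2.096 -1.331 -0.685
v 2.069 -1.13 0.386
v 1.96 -1.547 -0.648
v 1.933 -1.346 0.423
v 1.925 -1.798 -0.602
v 1.898 -1.598 0.469
v 1.997 -2.041 -0.555
v 1.97 -1.841 0.516
v 2.164 -2.234 -0.515
v 2.137 -2.033 0.556
v 2.396 -2.343 -0.488
v 2.369 -2.142 0.583
v 2.654 -2.349 -0.481
v 2.627 -2.149 0.59
v 2.892 -2.252 -0.493
v 2.865 -2.052 0.578
v 3.07 -2.069 -0.523
v 3.043 -1.868 0.548
v -5.14 -1.239 3.858
v -3.964 -1.531 4.887
v -4.578 0.071 3.588
v -3.402 -0.222 4.617
v -4.518 -1.678 3.023
v -3.342 -1.971 4.052
v -3.956 -0.369 2.753
v -2.78 -0.661 3.782
f 2 1 5
f 2 5 3
f 3 5 6
f 3 6 4
f 5 1 7
f 5 7 6
f 6 7 8
f 6 8 4
f 7 1 9
f 7 9 8
f 8 9 10
f 8 10 4
f 9 1 11
f 9 11 10
f 10 11 12
f 10 12 4
f 11 1 13
f 11 13 12
f 12 13 14
f 12 14 4
f 13 1 15
f 13 15 14
f 14 15 16
f 14 16 4
f 15 1 17
f 15 17 16
f 16 17 18
f 16 18 4
f 17 1 19
f 17 19 18
f 18 19 20
f 18 20 4
f 19 1 21
f 19 21 20
f 20 21 22
f 20 22 4
f 21 1 23
f 21 23 22
f 22 23 24
f 22 24 4
f 23 1 25
f 23 25 24
f 24 25 26
f 24 26 4
f 25 1 27
f 25 27 26
f 26 27 28
f 26 28 4
f 27 1 29
f 27 29 28
f 28 29 30
f 28 30 4
f 29 1 31
f 29 31 30
f 30 31 32
f 30 32 4
f 31 1 2
f 31 2 32
f 32 2 3
f 32 3 4
f 34 36 33
f 37 34 33
f 33 36 35
f 35 37 33
f 34 40 36
f 38 34 37
f 38 40 34
f 36 40 35
f 39 37 35
f 35 40 39
f 39 38 37
f 40 38 39



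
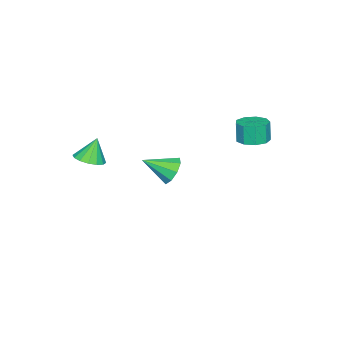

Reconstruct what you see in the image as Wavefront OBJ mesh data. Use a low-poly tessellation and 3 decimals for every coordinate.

v -1.619 3.789 1.762
v -0.932 3.076 1.782
v -1.135 2.918 3.118
v -1.821 3.631 3.098
v -0.644 3.678 1.897
v -0.847 3.52 3.232
v -0.812 4.332 1.949
v -1.015 4.174 3.284
v -1.358 4.732 1.913
v -1.56 4.574 3.249
v -2.025 4.69 1.807
v -2.228 4.532 3.143
v -2.503 4.227 1.68
v -2.705 4.069 3.016
v -2.566 3.559 1.591
v -2.769 3.401 2.927
v -2.187 2.998 1.583
v -2.389 2.84 2.918
v -1.541 2.808 1.658
v -1.744 2.65 2.993
v -2.738 -2.041 -3.414
v -2.093 -1.334 -2.935
v -1.822 -3.559 -2.406
v -2.697 -1.432 -2.535
v -3.321 -1.815 -2.546
v -3.672 -2.304 -2.963
v -3.585 -2.669 -3.592
v -3.102 -2.74 -4.137
v -2.449 -2.484 -4.344
v -1.93 -2.02 -4.116
v -1.79 -1.566 -3.56
v 3.667 -3.879 0.853
v 4.579 -3.943 1.206
v 3.113 -3.661 2.327
v 4.511 -3.45 1.107
v 4.217 -3.072 0.94
v 3.775 -2.911 0.75
v 3.304 -3.009 0.587
v 2.931 -3.34 0.496
v 2.755 -3.815 0.5
v 2.823 -4.308 0.599
v 3.118 -4.686 0.766
v 3.559 -4.848 0.956
v 4.03 -4.75 1.119
v 4.403 -4.419 1.21
f 2 1 5
f 2 5 3
f 3 5 6
f 3 6 4
f 5 1 7
f 5 7 6
f 6 7 8
f 6 8 4
f 7 1 9
f 7 9 8
f 8 9 10
f 8 10 4
f 9 1 11
f 9 11 10
f 10 11 12
f 10 12 4
f 11 1 13
f 11 13 12
f 12 13 14
f 12 14 4
f 13 1 15
f 13 15 14
f 14 15 16
f 14 16 4
f 15 1 17
f 15 17 16
f 16 17 18
f 16 18 4
f 17 1 19
f 17 19 18
f 18 19 20
f 18 20 4
f 19 1 2
f 19 2 20
f 20 2 3
f 20 3 4
f 22 21 24
f 22 24 23
f 24 21 25
f 24 25 23
f 25 21 26
f 25 26 23
f 26 21 27
f 26 27 23
f 27 21 28
f 27 28 23
f 28 21 29
f 28 29 23
f 29 21 30
f 29 30 23
f 30 21 31
f 30 31 23
f 31 21 22
f 31 22 23
f 33 32 35
f 33 35 34
f 35 32 36
f 35 36 34
f 36 32 37
f 36 37 34
f 37 32 38
f 37 38 34
f 38 32 39
f 38 39 34
f 39 32 40
f 39 40 34
f 40 32 41
f 40 41 34
f 41 32 42
f 41 42 34
f 42 32 43
f 42 43 34
f 43 32 44
f 43 44 34
f 44 32 45
f 44 45 34
f 45 32 33
f 45 33 34



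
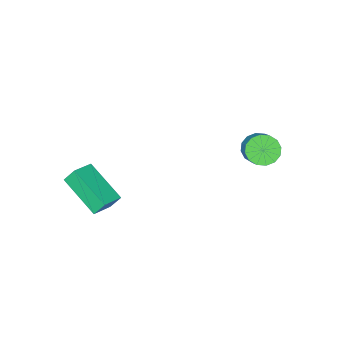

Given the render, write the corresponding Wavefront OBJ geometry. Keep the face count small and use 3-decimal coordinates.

v 1.791 -3.664 -2.205
v 1.504 -3.297 -1.518
v 1.825 -1.788 -3.192
v 1.538 -1.421 -2.505
v 2.842 -3.499 -1.855
v 2.555 -3.132 -1.168
v 2.876 -1.623 -2.842
v 2.589 -1.256 -2.155
v -3.397 1.666 -0.306
v -2.877 1.819 -0.838
v -2.363 2.547 -0.126
v -2.883 2.394 0.406
v -3.164 2.081 -0.898
v -2.65 2.809 -0.187
v -3.514 2.232 -0.8
v -2.999 2.959 -0.088
v -3.832 2.231 -0.569
v -3.318 2.959 0.143
v -4.034 2.079 -0.267
v -3.52 2.806 0.444
v -4.065 1.816 0.024
v -3.551 2.544 0.735
v -3.917 1.513 0.226
v -3.403 2.241 0.938
v -3.63 1.251 0.287
v -3.116 1.979 0.998
v -3.281 1.101 0.188
v -2.766 1.828 0.9
v -2.962 1.101 -0.043
v -2.448 1.829 0.669
v -2.76 1.254 -0.344
v -2.246 1.981 0.367
v -2.729 1.516 -0.635
v -2.215 2.244 0.076
f 2 4 1
f 5 2 1
f 1 4 3
f 3 5 1
f 2 8 4
f 6 2 5
f 6 8 2
f 4 8 3
f 7 5 3
f 3 8 7
f 7 6 5
f 8 6 7
f 10 9 13
f 10 13 11
f 11 13 14
f 11 14 12
f 13 9 15
f 13 15 14
f 14 15 16
f 14 16 12
f 15 9 17
f 15 17 16
f 16 17 18
f 16 18 12
f 17 9 19
f 17 19 18
f 18 19 20
f 18 20 12
f 19 9 21
f 19 21 20
f 20 21 22
f 20 22 12
f 21 9 23
f 21 23 22
f 22 23 24
f 22 24 12
f 23 9 25
f 23 25 24
f 24 25 26
f 24 26 12
f 25 9 27
f 25 27 26
f 26 27 28
f 26 28 12
f 27 9 29
f 27 29 28
f 28 29 30
f 28 30 12
f 29 9 31
f 29 31 30
f 30 31 32
f 30 32 12
f 31 9 33
f 31 33 32
f 32 33 34
f 32 34 12
f 33 9 10
f 33 10 34
f 34 10 11
f 34 11 12



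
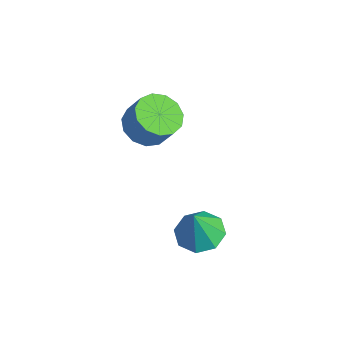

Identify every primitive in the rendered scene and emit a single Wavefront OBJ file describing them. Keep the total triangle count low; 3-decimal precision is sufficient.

v -0.908 2.86 0.13
v -0.409 2.046 0.033
v 0.187 2.285 1.094
v -0.312 3.1 1.19
v -0.122 2.431 -0.215
v 0.474 2.67 0.845
v -0.084 2.953 -0.354
v 0.512 3.192 0.706
v -0.308 3.445 -0.339
v 0.288 3.684 0.721
v -0.723 3.751 -0.176
v -0.126 3.991 0.885
v -1.196 3.775 0.085
v -0.6 4.014 1.146
v -1.578 3.508 0.36
v -0.982 3.748 1.421
v -1.747 3.036 0.562
v -1.151 3.275 1.622
v -1.65 2.508 0.626
v -1.054 2.747 1.687
v -1.317 2.091 0.533
v -0.721 2.331 1.594
v -0.855 1.919 0.312
v -0.259 2.159 1.373
v 3.297 2.674 -2.357
v 4.223 2.767 -2.487
v 3.543 2.266 -0.883
v 3.914 3.377 -2.266
v 3.243 3.576 -2.098
v 2.604 3.247 -2.083
v 2.37 2.582 -2.228
v 2.679 1.972 -2.449
v 3.35 1.772 -2.616
v 3.99 2.102 -2.632
f 2 1 5
f 2 5 3
f 3 5 6
f 3 6 4
f 5 1 7
f 5 7 6
f 6 7 8
f 6 8 4
f 7 1 9
f 7 9 8
f 8 9 10
f 8 10 4
f 9 1 11
f 9 11 10
f 10 11 12
f 10 12 4
f 11 1 13
f 11 13 12
f 12 13 14
f 12 14 4
f 13 1 15
f 13 15 14
f 14 15 16
f 14 16 4
f 15 1 17
f 15 17 16
f 16 17 18
f 16 18 4
f 17 1 19
f 17 19 18
f 18 19 20
f 18 20 4
f 19 1 21
f 19 21 20
f 20 21 22
f 20 22 4
f 21 1 23
f 21 23 22
f 22 23 24
f 22 24 4
f 23 1 2
f 23 2 24
f 24 2 3
f 24 3 4
f 26 25 28
f 26 28 27
f 28 25 29
f 28 29 27
f 29 25 30
f 29 30 27
f 30 25 31
f 30 31 27
f 31 25 32
f 31 32 27
f 32 25 33
f 32 33 27
f 33 25 34
f 33 34 27
f 34 25 26
f 34 26 27



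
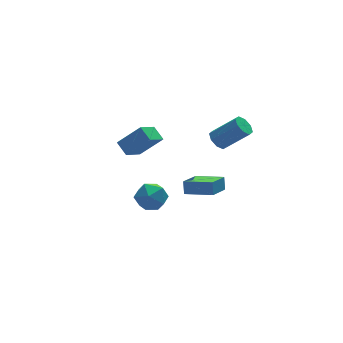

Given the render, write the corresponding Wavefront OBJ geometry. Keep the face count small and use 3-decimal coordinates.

v -0.058 4.094 -4.667
v 1.003 4.503 -4.531
v 0.137 3.077 -3.129
v 1.198 3.486 -2.993
v 0.295 4.177 -2.849
v 0.175 4.805 -3.799
v 0.965 2.775 -3.861
v 0.845 3.403 -4.811
v 1.636 3.688 -4.033
v 1.222 4.554 -3.407
v -0.082 3.026 -4.253
v -0.496 3.892 -3.627
v 1.927 1.964 -2.628
v 2.029 2.351 -1.811
v 3.153 3.065 -3.302
v 3.255 3.452 -2.485
v 3.245 0.748 -2.215
v 3.347 1.135 -1.398
v 4.471 1.849 -2.889
v 4.573 2.236 -2.072
v -2.135 0.572 2.983
v -0.896 0.108 4.247
v -2.356 1.427 3.514
v -1.117 0.962 4.778
v -1.023 1.358 2.182
v 0.216 0.893 3.446
v -1.244 2.212 2.713
v -0.005 1.748 3.977
v 3.278 0.275 2.947
v 3.822 0.568 2.577
v 5.125 -0.123 3.942
v 4.582 -0.415 4.313
v 3.612 0.913 2.951
v 4.916 0.223 4.317
v 3.207 0.885 3.324
v 4.51 0.194 4.689
v 2.844 0.499 3.476
v 4.147 -0.191 4.841
v 2.735 -0.017 3.318
v 4.038 -0.708 4.683
v 2.944 -0.363 2.943
v 4.248 -1.053 4.309
v 3.35 -0.334 2.571
v 4.653 -1.025 3.936
v 3.713 0.051 2.419
v 5.016 -0.639 3.784
f 1 12 6
f 1 6 2
f 1 2 8
f 1 8 11
f 1 11 12
f 2 6 10
f 6 12 5
f 12 11 3
f 11 8 7
f 8 2 9
f 4 10 5
f 4 5 3
f 4 3 7
f 4 7 9
f 4 9 10
f 5 10 6
f 3 5 12
f 7 3 11
f 9 7 8
f 10 9 2
f 14 16 13
f 17 14 13
f 13 16 15
f 15 17 13
f 14 20 16
f 18 14 17
f 18 20 14
f 16 20 15
f 19 17 15
f 15 20 19
f 19 18 17
f 20 18 19
f 22 24 21
f 25 22 21
f 21 24 23
f 23 25 21
f 22 28 24
f 26 22 25
f 26 28 22
f 24 28 23
f 27 25 23
f 23 28 27
f 27 26 25
f 28 26 27
f 30 29 33
f 30 33 31
f 31 33 34
f 31 34 32
f 33 29 35
f 33 35 34
f 34 35 36
f 34 36 32
f 35 29 37
f 35 37 36
f 36 37 38
f 36 38 32
f 37 29 39
f 37 39 38
f 38 39 40
f 38 40 32
f 39 29 41
f 39 41 40
f 40 41 42
f 40 42 32
f 41 29 43
f 41 43 42
f 42 43 44
f 42 44 32
f 43 29 45
f 43 45 44
f 44 45 46
f 44 46 32
f 45 29 30
f 45 30 46
f 46 30 31
f 46 31 32



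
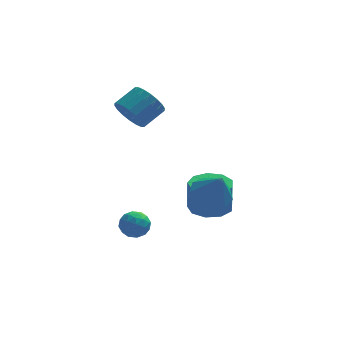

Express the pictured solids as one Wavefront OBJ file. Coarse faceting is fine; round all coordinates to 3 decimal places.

v -2.336 2.597 3.155
v -2.061 2.945 2.406
v -1.169 3.552 3.017
v -1.444 3.203 3.765
v -2.322 3.203 2.531
v -1.429 3.81 3.142
v -2.585 3.341 2.779
v -1.693 3.948 3.39
v -2.799 3.331 3.101
v -1.907 3.938 3.712
v -2.922 3.176 3.434
v -2.03 3.783 4.045
v -2.928 2.906 3.712
v -2.036 3.513 4.323
v -2.817 2.575 3.879
v -1.925 3.182 4.49
v -2.611 2.248 3.903
v -1.719 2.855 4.514
v -2.351 1.99 3.778
v -1.458 2.597 4.389
v -2.087 1.852 3.53
v -1.195 2.459 4.141
v -1.873 1.862 3.208
v -0.981 2.469 3.819
v -1.75 2.017 2.875
v -0.858 2.624 3.486
v -1.744 2.287 2.597
v -0.852 2.894 3.208
v -1.855 2.618 2.43
v -0.963 3.225 3.041
v 0.99 1.842 -2.119
v 1.574 2.616 -2.086
v 1.574 2.552 -0.588
v 0.99 1.778 -0.621
v 0.94 2.81 -2.078
v 0.94 2.746 -0.579
v 0.329 2.551 -2.089
v 0.329 2.487 -0.59
v 0.027 1.961 -2.114
v 0.028 1.897 -0.615
v 0.176 1.315 -2.142
v 0.176 1.251 -0.643
v 0.706 0.915 -2.159
v 0.706 0.851 -0.66
v 1.368 0.95 -2.158
v 1.369 0.886 -0.659
v 1.854 1.402 -2.138
v 1.854 1.337 -0.64
v 1.935 2.06 -2.11
v 1.935 1.995 -0.612
v -2.77 -1.987 0.025
v -2.446 -1.595 -0.431
v -2.294 -2.885 -0.409
v -1.97 -2.493 -0.865
v -1.798 -2.461 -0.205
v -2.093 -1.906 0.064
v -2.647 -2.574 -0.904
v -2.942 -2.019 -0.635
v -2.37 -1.957 -1.005
v -1.846 -1.888 -0.573
v -2.894 -2.592 -0.267
v -2.37 -2.523 0.165
v -2.65 -1.712 -0.165
v -2.09 -2.768 -0.675
v -1.989 -2.75 -0.287
v -1.799 -2.519 -0.555
v -2.442 -1.895 0.126
v -2.252 -1.664 -0.142
v -1.871 -2.174 -0.009
v -2.488 -2.816 -0.698
v -2.298 -2.585 -0.966
v -2.941 -1.961 -0.285
v -2.751 -1.73 -0.553
v -2.869 -2.306 -0.831
v -2.415 -1.694 -0.77
v -2.135 -2.222 -1.026
v -2.533 -2.27 -1.048
v -2.706 -1.944 -0.891
v -2.107 -1.654 -0.516
v -1.827 -2.182 -0.772
v -1.726 -2.163 -0.383
v -1.899 -1.837 -0.226
v -2.062 -1.867 -0.854
v -2.913 -2.298 -0.068
v -2.633 -2.826 -0.324
v -2.841 -2.643 -0.614
v -3.014 -2.317 -0.457
v -2.605 -2.258 0.186
v -2.325 -2.786 -0.07
v -2.034 -2.536 0.051
v -2.207 -2.21 0.208
v -2.678 -2.613 0.014
v 0.671 -2.012 1.111
v 1.512 -2.145 0.787
v 1.049 -2.588 2.329
v 1.475 -1.588 1.062
v 1.062 -1.229 1.36
v 0.467 -1.236 1.541
v -0.033 -1.607 1.52
v -0.203 -2.167 1.308
v 0.036 -2.654 1.004
v 0.572 -2.841 0.749
v 1.155 -2.64 0.664
f 2 1 5
f 2 5 3
f 3 5 6
f 3 6 4
f 5 1 7
f 5 7 6
f 6 7 8
f 6 8 4
f 7 1 9
f 7 9 8
f 8 9 10
f 8 10 4
f 9 1 11
f 9 11 10
f 10 11 12
f 10 12 4
f 11 1 13
f 11 13 12
f 12 13 14
f 12 14 4
f 13 1 15
f 13 15 14
f 14 15 16
f 14 16 4
f 15 1 17
f 15 17 16
f 16 17 18
f 16 18 4
f 17 1 19
f 17 19 18
f 18 19 20
f 18 20 4
f 19 1 21
f 19 21 20
f 20 21 22
f 20 22 4
f 21 1 23
f 21 23 22
f 22 23 24
f 22 24 4
f 23 1 25
f 23 25 24
f 24 25 26
f 24 26 4
f 25 1 27
f 25 27 26
f 26 27 28
f 26 28 4
f 27 1 29
f 27 29 28
f 28 29 30
f 28 30 4
f 29 1 2
f 29 2 30
f 30 2 3
f 30 3 4
f 32 31 35
f 32 35 33
f 33 35 36
f 33 36 34
f 35 31 37
f 35 37 36
f 36 37 38
f 36 38 34
f 37 31 39
f 37 39 38
f 38 39 40
f 38 40 34
f 39 31 41
f 39 41 40
f 40 41 42
f 40 42 34
f 41 31 43
f 41 43 42
f 42 43 44
f 42 44 34
f 43 31 45
f 43 45 44
f 44 45 46
f 44 46 34
f 45 31 47
f 45 47 46
f 46 47 48
f 46 48 34
f 47 31 49
f 47 49 48
f 48 49 50
f 48 50 34
f 49 31 32
f 49 32 50
f 50 32 33
f 50 33 34
f 51 88 67
f 88 62 91
f 67 91 56
f 88 91 67
f 51 67 63
f 67 56 68
f 63 68 52
f 67 68 63
f 51 63 72
f 63 52 73
f 72 73 58
f 63 73 72
f 51 72 84
f 72 58 87
f 84 87 61
f 72 87 84
f 51 84 88
f 84 61 92
f 88 92 62
f 84 92 88
f 52 68 79
f 68 56 82
f 79 82 60
f 68 82 79
f 56 91 69
f 91 62 90
f 69 90 55
f 91 90 69
f 62 92 89
f 92 61 85
f 89 85 53
f 92 85 89
f 61 87 86
f 87 58 74
f 86 74 57
f 87 74 86
f 58 73 78
f 73 52 75
f 78 75 59
f 73 75 78
f 54 80 66
f 80 60 81
f 66 81 55
f 80 81 66
f 54 66 64
f 66 55 65
f 64 65 53
f 66 65 64
f 54 64 71
f 64 53 70
f 71 70 57
f 64 70 71
f 54 71 76
f 71 57 77
f 76 77 59
f 71 77 76
f 54 76 80
f 76 59 83
f 80 83 60
f 76 83 80
f 55 81 69
f 81 60 82
f 69 82 56
f 81 82 69
f 53 65 89
f 65 55 90
f 89 90 62
f 65 90 89
f 57 70 86
f 70 53 85
f 86 85 61
f 70 85 86
f 59 77 78
f 77 57 74
f 78 74 58
f 77 74 78
f 60 83 79
f 83 59 75
f 79 75 52
f 83 75 79
f 94 93 96
f 94 96 95
f 96 93 97
f 96 97 95
f 97 93 98
f 97 98 95
f 98 93 99
f 98 99 95
f 99 93 100
f 99 100 95
f 100 93 101
f 100 101 95
f 101 93 102
f 101 102 95
f 102 93 103
f 102 103 95
f 103 93 94
f 103 94 95



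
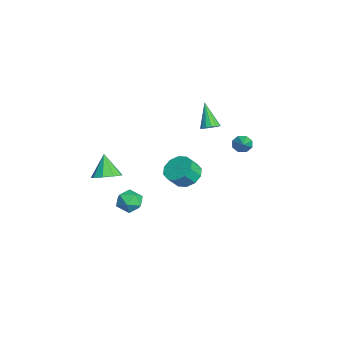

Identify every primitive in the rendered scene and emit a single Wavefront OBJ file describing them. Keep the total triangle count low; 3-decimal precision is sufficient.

v -2.987 3.915 0.453
v -2.687 4.114 -0.039
v -1.653 3.765 1.207
v -2.81 4.461 0.248
v -3.037 4.489 0.655
v -3.235 4.18 0.944
v -3.288 3.716 0.945
v -3.165 3.369 0.659
v -2.938 3.341 0.252
v -2.74 3.65 -0.038
v -1.951 -3.852 -1.005
v -1.21 -4.141 -0.583
v -2.749 -3.928 0.345
v -1.237 -3.526 -0.565
v -1.598 -3.064 -0.752
v -2.124 -2.971 -1.058
v -2.569 -3.29 -1.339
v -2.725 -3.873 -1.464
v -2.518 -4.446 -1.374
v -2.046 -4.741 -1.111
v -1.53 -4.621 -0.799
v -1.149 1.826 3.042
v -0.753 2.098 3.349
v -2.131 1.634 4.478
v -0.935 2.31 3.254
v -1.174 2.393 3.101
v -1.406 2.323 2.933
v -1.569 2.121 2.794
v -1.62 1.839 2.722
v -1.545 1.554 2.735
v -1.363 1.342 2.831
v -1.125 1.26 2.983
v -0.892 1.329 3.151
v -0.729 1.532 3.29
v -0.678 1.813 3.363
v -2.122 -2.058 -3.847
v -1.483 -2.015 -3.254
v -2.657 -3.185 -3.186
v -2.018 -3.142 -2.593
v -2.634 -2.524 -2.616
v -2.304 -1.828 -3.025
v -1.836 -3.372 -3.415
v -1.506 -2.676 -3.824
v -1.306 -2.827 -2.988
v -1.799 -2.303 -2.494
v -2.341 -2.897 -3.946
v -2.834 -2.373 -3.452
v 0.688 0.328 0.45
v 1.548 0.633 0.329
v 1.872 0.036 1.129
v 1.012 -0.268 1.25
v 1.288 0.982 0.694
v 1.612 0.385 1.495
v 0.799 1.082 0.966
v 1.123 0.485 1.767
v 0.267 0.894 1.041
v 0.591 0.297 1.842
v -0.103 0.49 0.89
v 0.221 -0.107 1.691
v -0.172 0.024 0.571
v 0.152 -0.573 1.371
v 0.088 -0.325 0.205
v 0.412 -0.922 1.006
v 0.577 -0.425 -0.067
v 0.901 -1.022 0.734
v 1.109 -0.237 -0.142
v 1.433 -0.834 0.659
v 1.479 0.167 0.009
v 1.803 -0.43 0.81
f 2 1 4
f 2 4 3
f 4 1 5
f 4 5 3
f 5 1 6
f 5 6 3
f 6 1 7
f 6 7 3
f 7 1 8
f 7 8 3
f 8 1 9
f 8 9 3
f 9 1 10
f 9 10 3
f 10 1 2
f 10 2 3
f 12 11 14
f 12 14 13
f 14 11 15
f 14 15 13
f 15 11 16
f 15 16 13
f 16 11 17
f 16 17 13
f 17 11 18
f 17 18 13
f 18 11 19
f 18 19 13
f 19 11 20
f 19 20 13
f 20 11 21
f 20 21 13
f 21 11 12
f 21 12 13
f 23 22 25
f 23 25 24
f 25 22 26
f 25 26 24
f 26 22 27
f 26 27 24
f 27 22 28
f 27 28 24
f 28 22 29
f 28 29 24
f 29 22 30
f 29 30 24
f 30 22 31
f 30 31 24
f 31 22 32
f 31 32 24
f 32 22 33
f 32 33 24
f 33 22 34
f 33 34 24
f 34 22 35
f 34 35 24
f 35 22 23
f 35 23 24
f 36 47 41
f 36 41 37
f 36 37 43
f 36 43 46
f 36 46 47
f 37 41 45
f 41 47 40
f 47 46 38
f 46 43 42
f 43 37 44
f 39 45 40
f 39 40 38
f 39 38 42
f 39 42 44
f 39 44 45
f 40 45 41
f 38 40 47
f 42 38 46
f 44 42 43
f 45 44 37
f 49 48 52
f 49 52 50
f 50 52 53
f 50 53 51
f 52 48 54
f 52 54 53
f 53 54 55
f 53 55 51
f 54 48 56
f 54 56 55
f 55 56 57
f 55 57 51
f 56 48 58
f 56 58 57
f 57 58 59
f 57 59 51
f 58 48 60
f 58 60 59
f 59 60 61
f 59 61 51
f 60 48 62
f 60 62 61
f 61 62 63
f 61 63 51
f 62 48 64
f 62 64 63
f 63 64 65
f 63 65 51
f 64 48 66
f 64 66 65
f 65 66 67
f 65 67 51
f 66 48 68
f 66 68 67
f 67 68 69
f 67 69 51
f 68 48 49
f 68 49 69
f 69 49 50
f 69 50 51



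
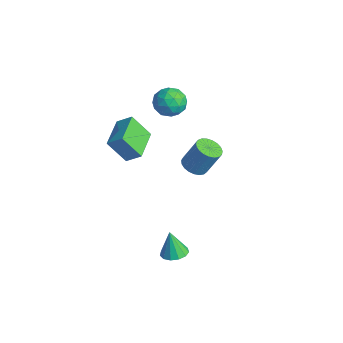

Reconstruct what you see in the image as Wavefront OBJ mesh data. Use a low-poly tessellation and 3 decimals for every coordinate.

v -3.542 -0.072 3.991
v -2.759 -0.349 3.347
v -3.941 -1.711 4.213
v -3.158 -1.988 3.569
v -2.941 -1.576 4.511
v -2.695 -0.563 4.374
v -4.005 -1.497 3.186
v -3.759 -0.484 3.049
v -3.045 -1.23 2.849
v -2.388 -1.279 3.668
v -4.312 -0.781 3.892
v -3.655 -0.83 4.711
v -3.116 -0.067 3.649
v -3.584 -1.993 3.911
v -3.457 -1.751 4.465
v -2.997 -1.914 4.086
v -3.078 -0.192 4.253
v -2.618 -0.356 3.874
v -2.725 -1.077 4.559
v -4.082 -1.704 3.686
v -3.622 -1.868 3.307
v -3.703 -0.146 3.474
v -3.243 -0.309 3.095
v -3.975 -0.983 3.001
v -2.824 -0.748 2.978
v -3.058 -1.711 3.108
v -3.556 -1.422 2.883
v -3.411 -0.827 2.803
v -2.437 -0.776 3.459
v -2.672 -1.74 3.59
v -2.544 -1.497 4.144
v -2.4 -0.902 4.063
v -2.605 -1.294 3.167
v -4.028 -0.32 3.97
v -4.263 -1.284 4.101
v -4.3 -1.158 3.497
v -4.156 -0.563 3.416
v -3.642 -0.349 4.452
v -3.876 -1.312 4.582
v -3.289 -1.233 4.757
v -3.144 -0.638 4.677
v -4.095 -0.766 4.393
v -2.193 -0.043 -1.37
v -1.45 -0.434 -1.411
v -0.985 0.272 0.268
v -1.727 0.663 0.31
v -1.379 -0.127 -1.56
v -0.914 0.579 0.119
v -1.448 0.196 -1.676
v -0.983 0.901 0.003
v -1.646 0.476 -1.739
v -1.181 1.182 -0.06
v -1.938 0.667 -1.739
v -1.473 1.373 -0.06
v -2.274 0.736 -1.674
v -1.809 1.441 0.005
v -2.597 0.669 -1.557
v -2.132 1.375 0.122
v -2.849 0.48 -1.407
v -2.384 1.186 0.272
v -2.988 0.2 -1.251
v -2.523 0.906 0.428
v -2.989 -0.122 -1.116
v -2.524 0.584 0.564
v -2.853 -0.43 -1.024
v -2.388 0.276 0.655
v -2.602 -0.672 -0.992
v -2.137 0.034 0.687
v -2.281 -0.804 -1.025
v -1.816 -0.098 0.654
v -1.944 -0.805 -1.118
v -1.479 -0.099 0.561
v -1.65 -0.674 -1.254
v -1.185 0.032 0.425
v -3.293 -4.956 1.628
v -2.665 -4.293 2.292
v -4.916 -3.606 1.815
v -4.288 -2.942 2.479
v -2.712 -4.058 0.181
v -2.084 -3.394 0.845
v -4.335 -2.707 0.368
v -3.707 -2.044 1.032
v 2.01 -3.353 -4.42
v 2.624 -3.89 -4.335
v 1.67 -3.487 -2.8
v 2.806 -3.472 -4.262
v 2.735 -3.016 -4.239
v 2.435 -2.667 -4.274
v 1.999 -2.536 -4.354
v 1.567 -2.664 -4.456
v 1.275 -3.011 -4.546
v 1.217 -3.467 -4.595
v 1.411 -3.886 -4.59
v 1.794 -4.136 -4.53
v 2.247 -4.138 -4.435
f 1 38 17
f 38 12 41
f 17 41 6
f 38 41 17
f 1 17 13
f 17 6 18
f 13 18 2
f 17 18 13
f 1 13 22
f 13 2 23
f 22 23 8
f 13 23 22
f 1 22 34
f 22 8 37
f 34 37 11
f 22 37 34
f 1 34 38
f 34 11 42
f 38 42 12
f 34 42 38
f 2 18 29
f 18 6 32
f 29 32 10
f 18 32 29
f 6 41 19
f 41 12 40
f 19 40 5
f 41 40 19
f 12 42 39
f 42 11 35
f 39 35 3
f 42 35 39
f 11 37 36
f 37 8 24
f 36 24 7
f 37 24 36
f 8 23 28
f 23 2 25
f 28 25 9
f 23 25 28
f 4 30 16
f 30 10 31
f 16 31 5
f 30 31 16
f 4 16 14
f 16 5 15
f 14 15 3
f 16 15 14
f 4 14 21
f 14 3 20
f 21 20 7
f 14 20 21
f 4 21 26
f 21 7 27
f 26 27 9
f 21 27 26
f 4 26 30
f 26 9 33
f 30 33 10
f 26 33 30
f 5 31 19
f 31 10 32
f 19 32 6
f 31 32 19
f 3 15 39
f 15 5 40
f 39 40 12
f 15 40 39
f 7 20 36
f 20 3 35
f 36 35 11
f 20 35 36
f 9 27 28
f 27 7 24
f 28 24 8
f 27 24 28
f 10 33 29
f 33 9 25
f 29 25 2
f 33 25 29
f 44 43 47
f 44 47 45
f 45 47 48
f 45 48 46
f 47 43 49
f 47 49 48
f 48 49 50
f 48 50 46
f 49 43 51
f 49 51 50
f 50 51 52
f 50 52 46
f 51 43 53
f 51 53 52
f 52 53 54
f 52 54 46
f 53 43 55
f 53 55 54
f 54 55 56
f 54 56 46
f 55 43 57
f 55 57 56
f 56 57 58
f 56 58 46
f 57 43 59
f 57 59 58
f 58 59 60
f 58 60 46
f 59 43 61
f 59 61 60
f 60 61 62
f 60 62 46
f 61 43 63
f 61 63 62
f 62 63 64
f 62 64 46
f 63 43 65
f 63 65 64
f 64 65 66
f 64 66 46
f 65 43 67
f 65 67 66
f 66 67 68
f 66 68 46
f 67 43 69
f 67 69 68
f 68 69 70
f 68 70 46
f 69 43 71
f 69 71 70
f 70 71 72
f 70 72 46
f 71 43 73
f 71 73 72
f 72 73 74
f 72 74 46
f 73 43 44
f 73 44 74
f 74 44 45
f 74 45 46
f 76 78 75
f 79 76 75
f 75 78 77
f 77 79 75
f 76 82 78
f 80 76 79
f 80 82 76
f 78 82 77
f 81 79 77
f 77 82 81
f 81 80 79
f 82 80 81
f 84 83 86
f 84 86 85
f 86 83 87
f 86 87 85
f 87 83 88
f 87 88 85
f 88 83 89
f 88 89 85
f 89 83 90
f 89 90 85
f 90 83 91
f 90 91 85
f 91 83 92
f 91 92 85
f 92 83 93
f 92 93 85
f 93 83 94
f 93 94 85
f 94 83 95
f 94 95 85
f 95 83 84
f 95 84 85



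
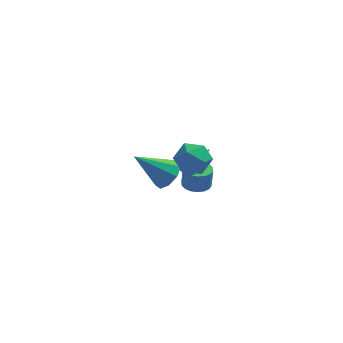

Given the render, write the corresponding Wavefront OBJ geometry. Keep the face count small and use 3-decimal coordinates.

v -0.907 2.432 -4.393
v -0.183 2.688 -4.455
v -0.11 2.764 -3.29
v -0.833 2.508 -3.227
v -0.367 2.977 -4.462
v -0.294 3.053 -3.297
v -0.658 3.158 -4.456
v -0.585 3.234 -3.291
v -0.998 3.195 -4.437
v -0.925 3.272 -3.272
v -1.32 3.081 -4.409
v -1.247 3.158 -3.244
v -1.56 2.838 -4.378
v -1.487 2.915 -3.213
v -1.671 2.515 -4.35
v -1.598 2.592 -3.185
v -1.63 2.176 -4.33
v -1.557 2.252 -3.165
v -1.446 1.887 -4.323
v -1.373 1.963 -3.158
v -1.155 1.706 -4.329
v -1.082 1.782 -3.164
v -0.815 1.668 -4.348
v -0.742 1.745 -3.183
v -0.493 1.782 -4.376
v -0.42 1.859 -3.211
v -0.253 2.025 -4.407
v -0.18 2.102 -3.242
v -0.142 2.348 -4.435
v -0.069 2.425 -3.27
v -1.209 -1.643 0.499
v -0.732 -1.576 0.194
v -0.131 -1.937 2.121
v -0.828 -1.26 0.316
v -1.07 -1.09 0.507
v -1.365 -1.131 0.696
v -1.6 -1.368 0.809
v -1.686 -1.709 0.803
v -1.589 -2.025 0.682
v -1.347 -2.195 0.49
v -1.052 -2.154 0.302
v -0.817 -1.917 0.189
v -2.061 -2.477 0.638
v -1.578 -1.984 1.246
v -3.639 -2.663 2.042
v -1.935 -1.603 0.895
v -2.351 -1.631 0.423
v -2.631 -2.056 0.053
v -2.644 -2.677 -0.044
v -2.384 -3.206 0.178
v -1.973 -3.393 0.616
v -1.603 -3.152 1.065
v -1.447 -2.595 1.313
v -1.761 -3.766 2.961
v -1.27 -3.083 3.481
v -0.41 -4.157 2.199
v 0.081 -3.474 2.719
v -0.262 -4.285 3.168
v -1.097 -4.044 3.639
v -0.583 -3.196 2.041
v -1.418 -2.955 2.512
v -0.542 -2.731 2.912
v -0.344 -3.404 3.609
v -1.336 -3.836 2.071
v -1.138 -4.509 2.768
f 2 1 5
f 2 5 3
f 3 5 6
f 3 6 4
f 5 1 7
f 5 7 6
f 6 7 8
f 6 8 4
f 7 1 9
f 7 9 8
f 8 9 10
f 8 10 4
f 9 1 11
f 9 11 10
f 10 11 12
f 10 12 4
f 11 1 13
f 11 13 12
f 12 13 14
f 12 14 4
f 13 1 15
f 13 15 14
f 14 15 16
f 14 16 4
f 15 1 17
f 15 17 16
f 16 17 18
f 16 18 4
f 17 1 19
f 17 19 18
f 18 19 20
f 18 20 4
f 19 1 21
f 19 21 20
f 20 21 22
f 20 22 4
f 21 1 23
f 21 23 22
f 22 23 24
f 22 24 4
f 23 1 25
f 23 25 24
f 24 25 26
f 24 26 4
f 25 1 27
f 25 27 26
f 26 27 28
f 26 28 4
f 27 1 29
f 27 29 28
f 28 29 30
f 28 30 4
f 29 1 2
f 29 2 30
f 30 2 3
f 30 3 4
f 32 31 34
f 32 34 33
f 34 31 35
f 34 35 33
f 35 31 36
f 35 36 33
f 36 31 37
f 36 37 33
f 37 31 38
f 37 38 33
f 38 31 39
f 38 39 33
f 39 31 40
f 39 40 33
f 40 31 41
f 40 41 33
f 41 31 42
f 41 42 33
f 42 31 32
f 42 32 33
f 44 43 46
f 44 46 45
f 46 43 47
f 46 47 45
f 47 43 48
f 47 48 45
f 48 43 49
f 48 49 45
f 49 43 50
f 49 50 45
f 50 43 51
f 50 51 45
f 51 43 52
f 51 52 45
f 52 43 53
f 52 53 45
f 53 43 44
f 53 44 45
f 54 65 59
f 54 59 55
f 54 55 61
f 54 61 64
f 54 64 65
f 55 59 63
f 59 65 58
f 65 64 56
f 64 61 60
f 61 55 62
f 57 63 58
f 57 58 56
f 57 56 60
f 57 60 62
f 57 62 63
f 58 63 59
f 56 58 65
f 60 56 64
f 62 60 61
f 63 62 55

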